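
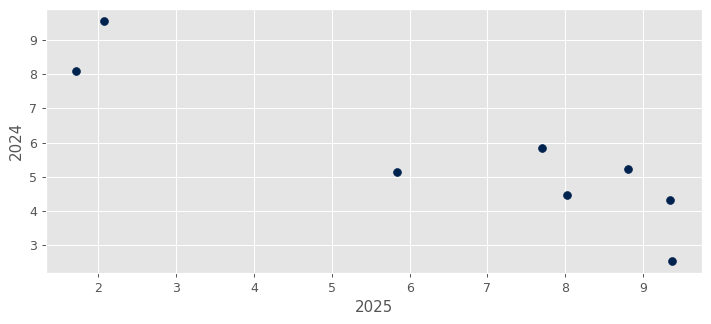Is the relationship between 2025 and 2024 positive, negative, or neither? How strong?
Points are negatively correlated; strong (|r| ≈ 0.9).

negative, strong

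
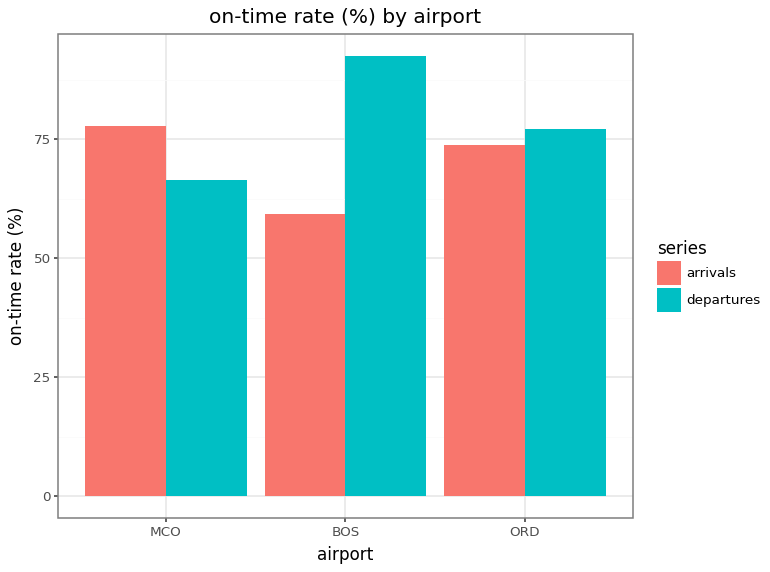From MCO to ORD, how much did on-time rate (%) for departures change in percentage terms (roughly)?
≈ +14.3%

MCO ≈ 70, ORD ≈ 80; (80 − 70) / 70 ≈ +14.3%.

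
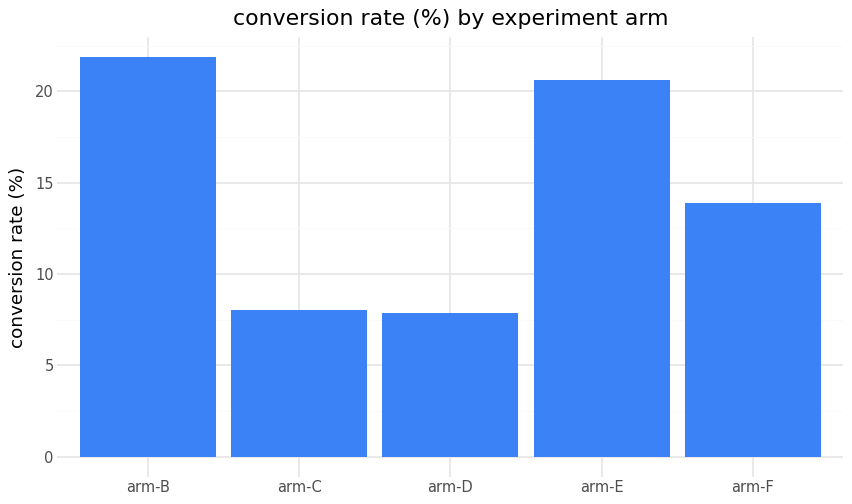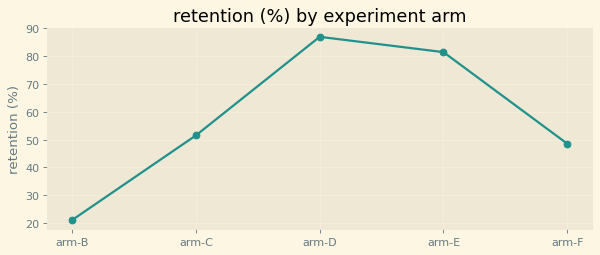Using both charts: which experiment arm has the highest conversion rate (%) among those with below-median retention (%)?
arm-B

Chart 2 median retention (%) ≈ 50; below-median experiment arms: arm-B, arm-F. Among those, arm-B has the highest conversion rate (%) (≈ 20).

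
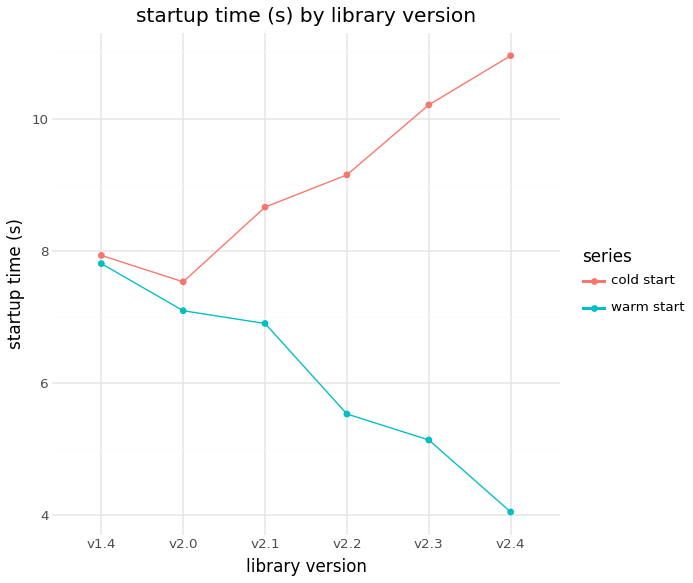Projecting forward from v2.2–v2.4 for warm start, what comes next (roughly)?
Last three: 6, 5, 4 → slope ≈ -1/step → next ≈ 3.

≈ 3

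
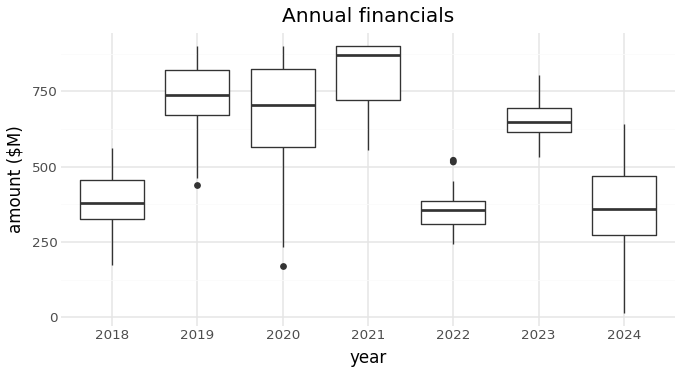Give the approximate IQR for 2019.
≈ 150

Q3 ≈ 800, Q1 ≈ 650; IQR ≈ 150.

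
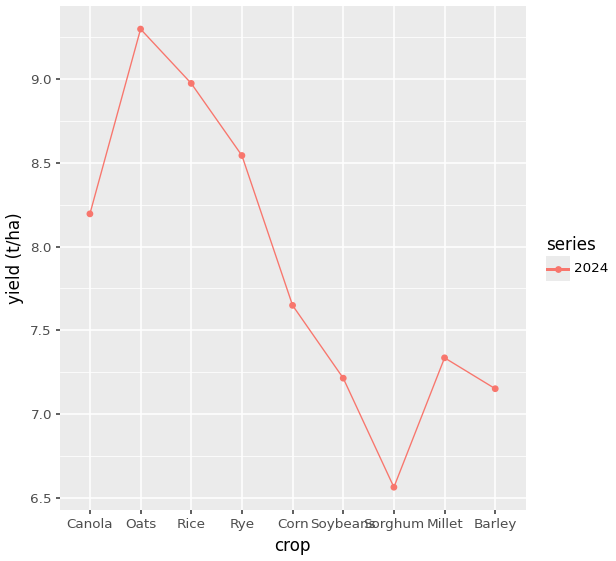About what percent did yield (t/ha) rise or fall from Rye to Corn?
≈ -11.8%

Rye ≈ 8.5, Corn ≈ 7.5; (7.5 − 8.5) / 8.5 ≈ -11.8%.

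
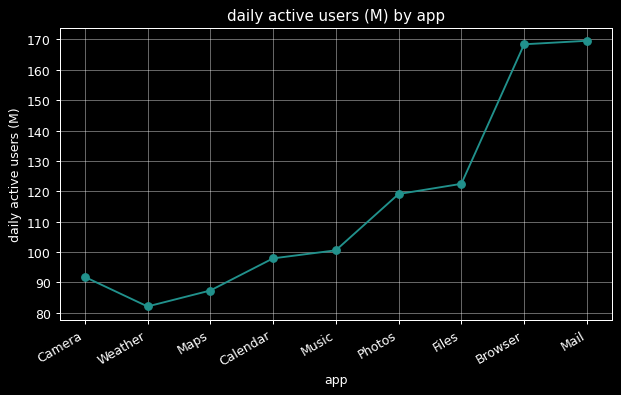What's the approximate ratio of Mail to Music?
≈ 1.7×

Mail ≈ 170, Music ≈ 100; 170/100 ≈ 1.7.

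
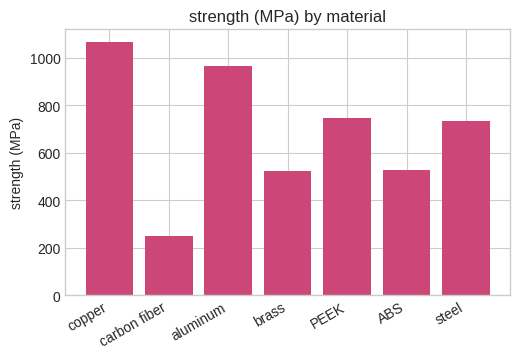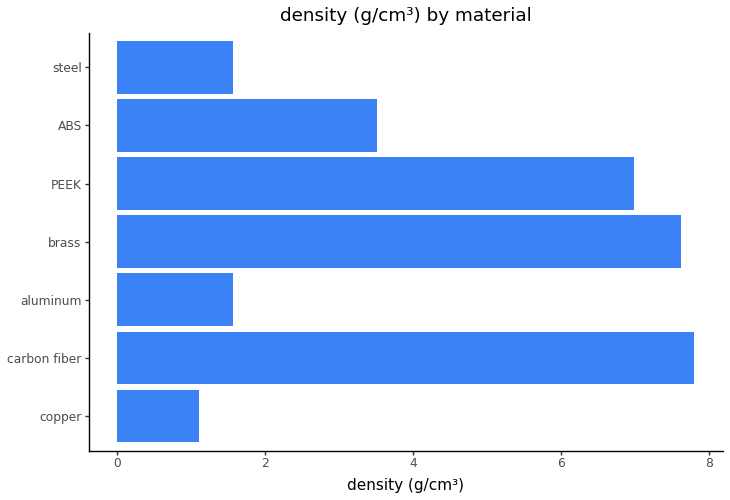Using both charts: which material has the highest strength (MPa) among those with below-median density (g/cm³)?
copper

Chart 2 median density (g/cm³) ≈ 4; below-median materials: copper, aluminum, steel. Among those, copper has the highest strength (MPa) (≈ 1100).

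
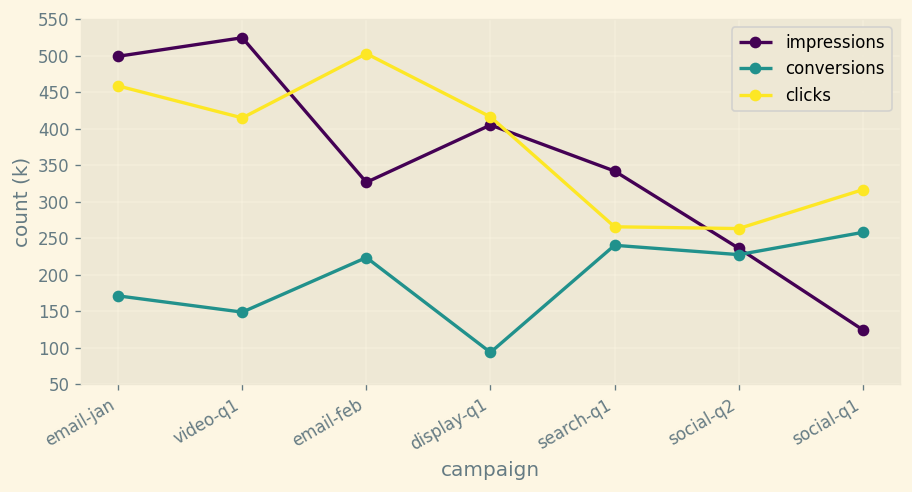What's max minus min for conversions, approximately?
≈ 150

Max social-q1 ≈ 250, min display-q1 ≈ 100; range ≈ 150.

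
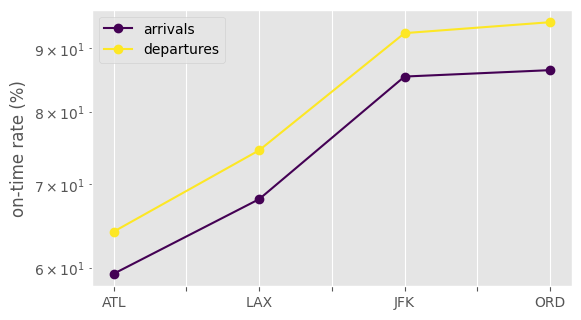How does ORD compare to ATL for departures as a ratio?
ORD ≈ 95, ATL ≈ 65; 95/65 ≈ 1.46.

≈ 1.46×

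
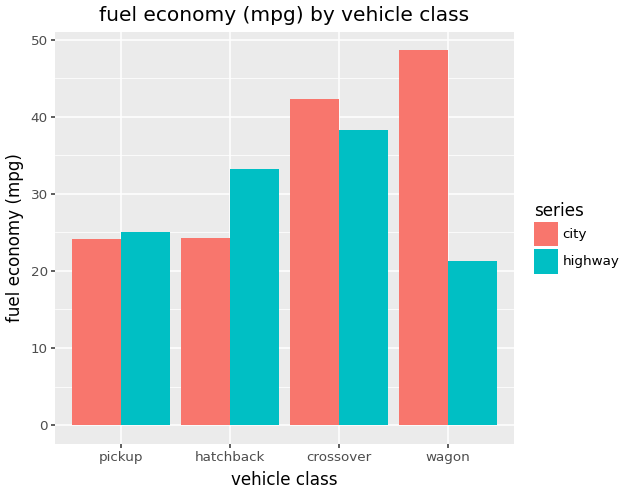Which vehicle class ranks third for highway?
pickup

Top 4 for highway: crossover ≈ 40, hatchback ≈ 35, pickup ≈ 25, wagon ≈ 20.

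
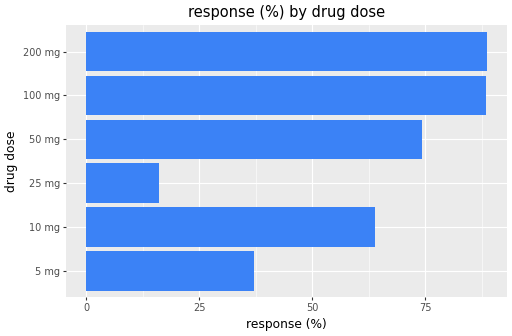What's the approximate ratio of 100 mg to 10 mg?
≈ 1.5×

100 mg ≈ 90, 10 mg ≈ 60; 90/60 ≈ 1.5.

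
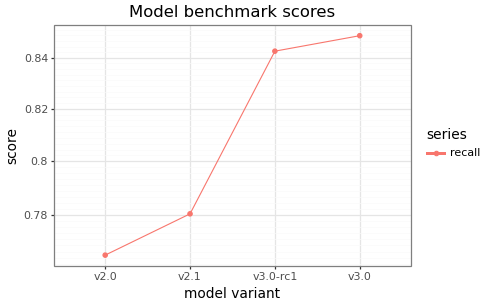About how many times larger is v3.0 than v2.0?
v3.0 ≈ 0.85, v2.0 ≈ 0.77; 0.85/0.77 ≈ 1.1.

≈ 1.1×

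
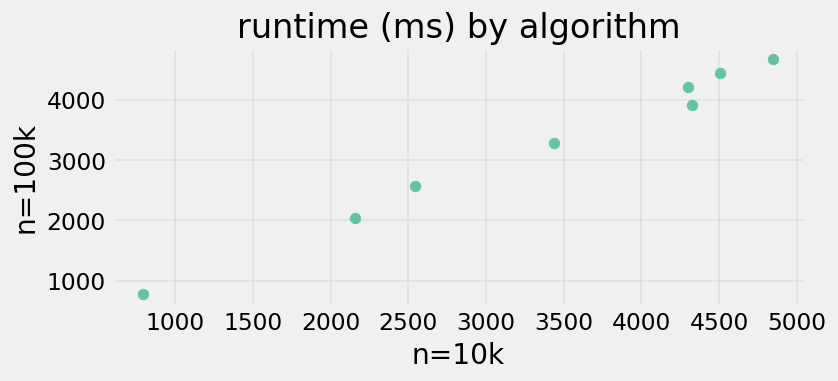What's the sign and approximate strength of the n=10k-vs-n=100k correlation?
positive, strong

Points are positively correlated; strong (|r| ≈ 1.0).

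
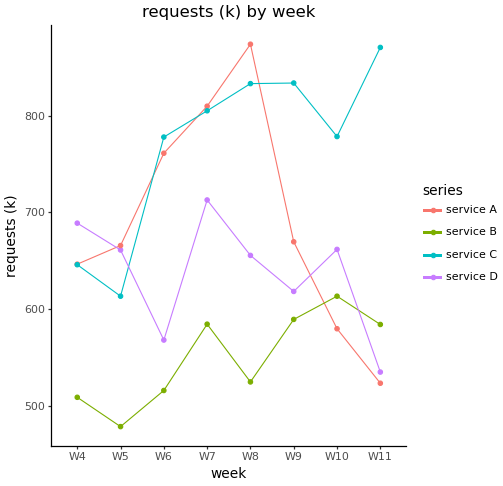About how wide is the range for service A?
Max W8 ≈ 850, min W11 ≈ 500; range ≈ 350.

≈ 350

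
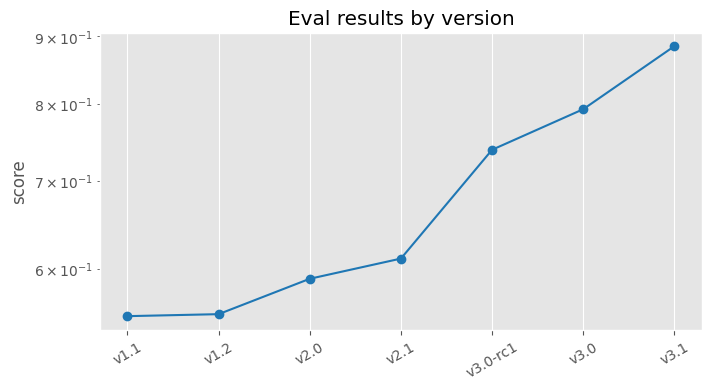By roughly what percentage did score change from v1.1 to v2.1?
v1.1 ≈ 0.55, v2.1 ≈ 0.60; (0.60 − 0.55) / 0.55 ≈ +9.1%.

≈ +9.1%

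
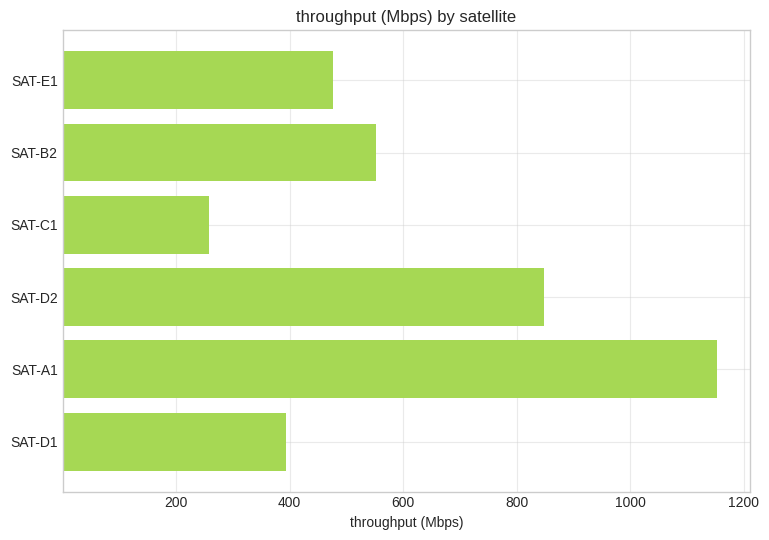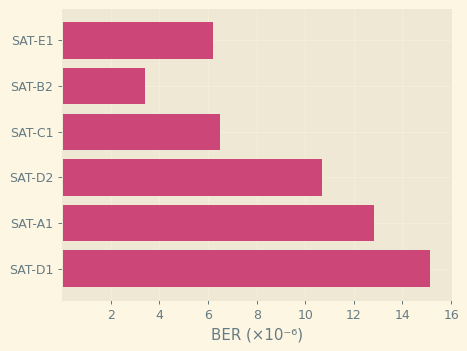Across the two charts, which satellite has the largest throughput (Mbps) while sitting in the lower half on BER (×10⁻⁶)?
Chart 2 median BER (×10⁻⁶) ≈ 8; below-median satellites: SAT-E1, SAT-B2, SAT-C1. Among those, SAT-B2 has the highest throughput (Mbps) (≈ 600).

SAT-B2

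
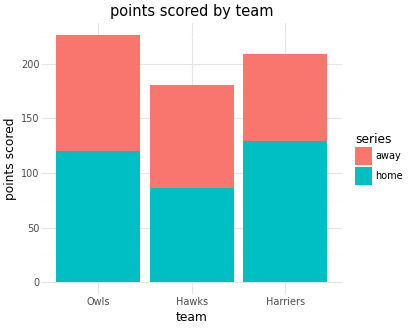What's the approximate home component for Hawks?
home top ≈ 80, bottom ≈ 0; segment ≈ 80.

≈ 80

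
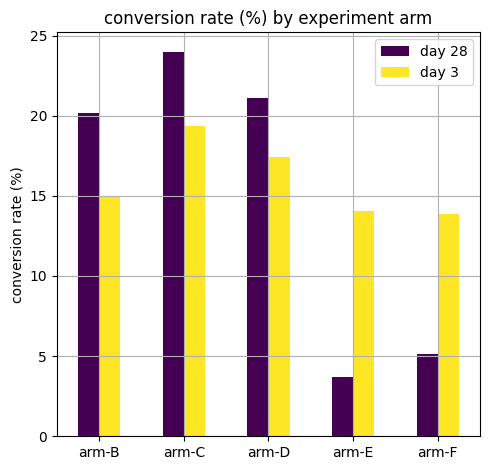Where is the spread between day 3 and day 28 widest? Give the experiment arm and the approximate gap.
arm-E, ≈ 10 %

arm-E: day 3 ≈ 14, day 28 ≈ 4 → gap ≈ 10. Next-largest (arm-F) is only ≈ 8.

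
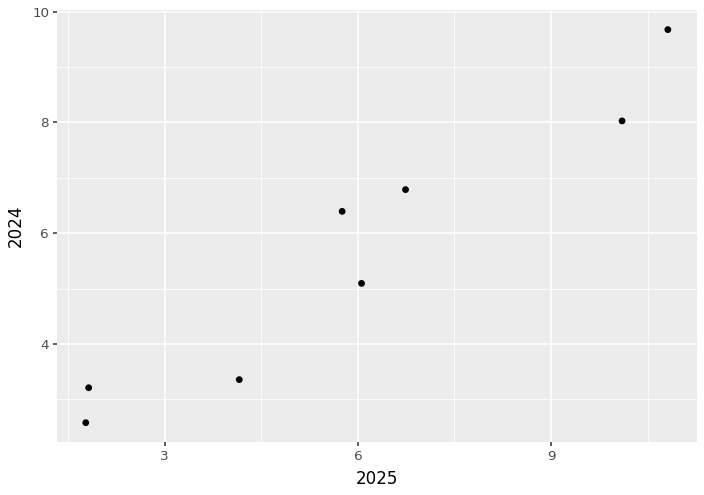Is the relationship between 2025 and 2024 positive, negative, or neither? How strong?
positive, strong

Points are positively correlated; strong (|r| ≈ 1.0).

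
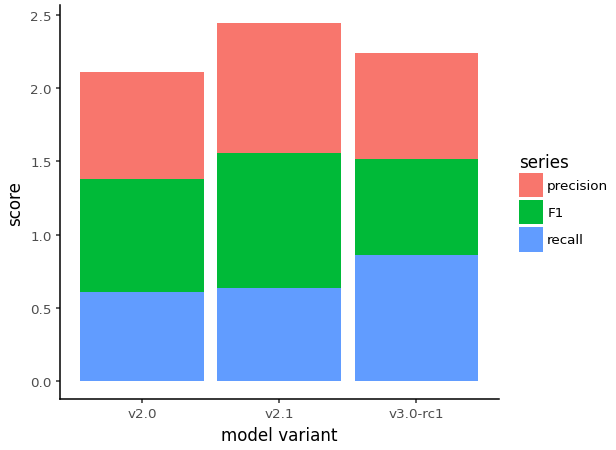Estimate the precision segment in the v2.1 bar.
precision top ≈ 2.5, bottom ≈ 1.5; segment ≈ 1.0.

≈ 1.0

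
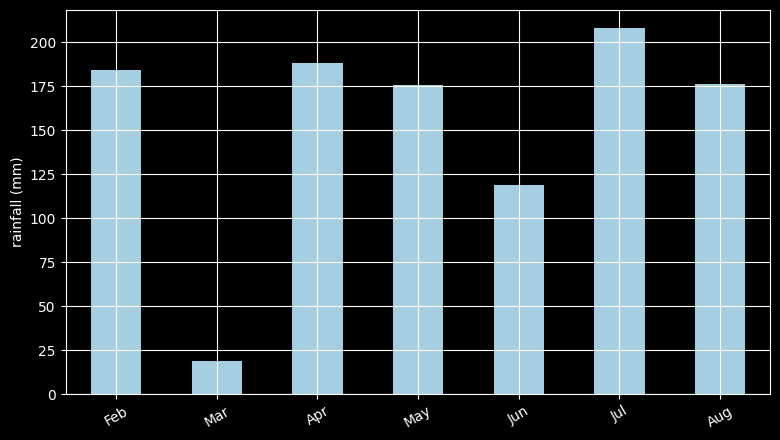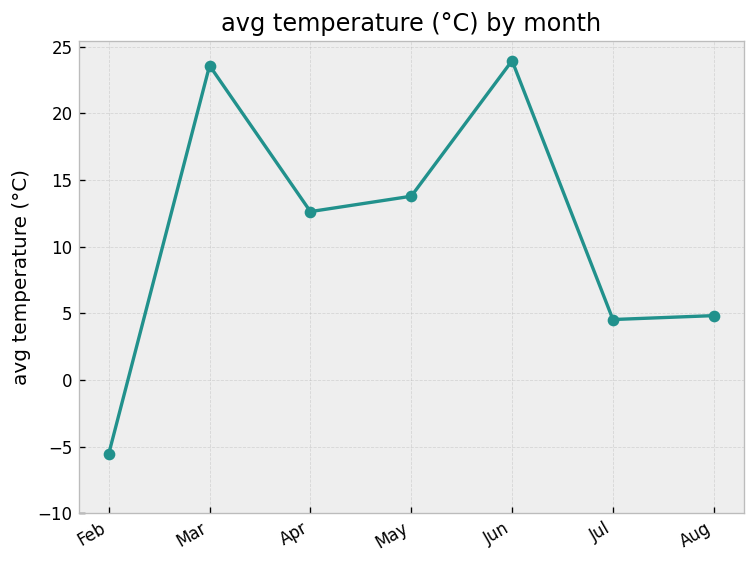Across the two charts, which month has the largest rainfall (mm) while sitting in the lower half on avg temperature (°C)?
Jul

Chart 2 median avg temperature (°C) ≈ 15; below-median months: Feb, Jul, Aug. Among those, Jul has the highest rainfall (mm) (≈ 200).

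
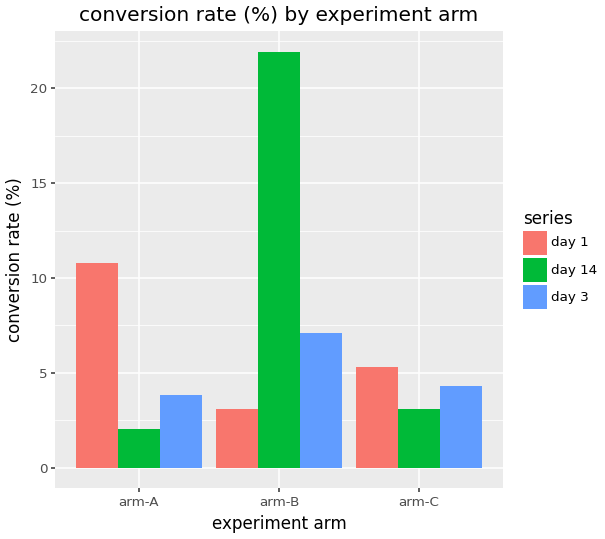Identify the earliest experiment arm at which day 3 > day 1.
arm-B

arm-A: day 3 ≈ 4 vs day 1 ≈ 10 (not yet); arm-B: day 3 ≈ 8 vs day 1 ≈ 4 (first crossover).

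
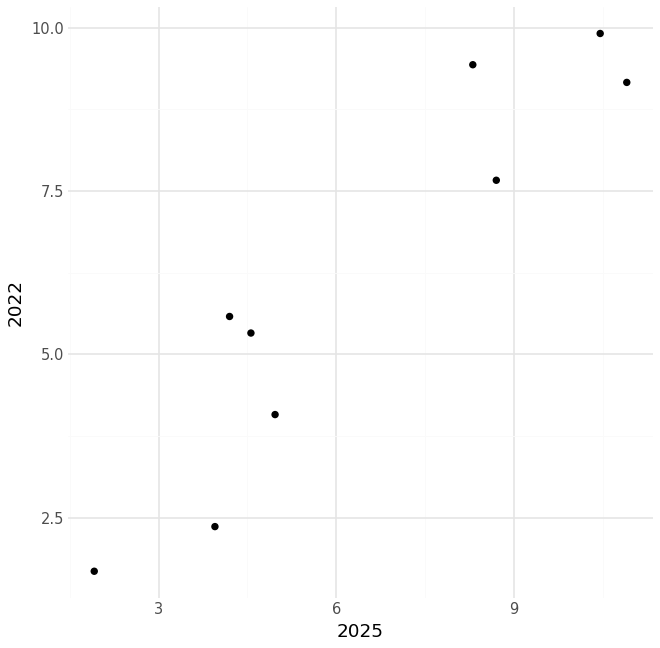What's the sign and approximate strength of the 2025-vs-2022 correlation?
Points are positively correlated; strong (|r| ≈ 0.9).

positive, strong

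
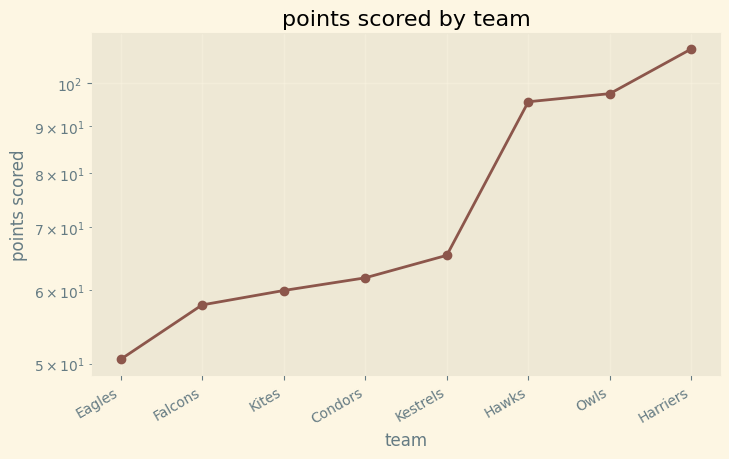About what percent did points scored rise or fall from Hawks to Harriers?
Hawks ≈ 95, Harriers ≈ 110; (110 − 95) / 95 ≈ +15.8%.

≈ +15.8%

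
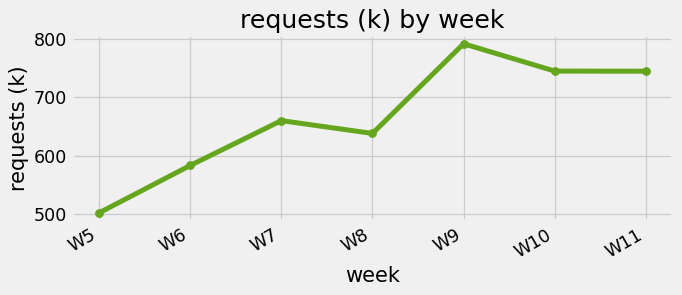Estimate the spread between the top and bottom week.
≈ 300

Max W9 ≈ 800, min W5 ≈ 500; range ≈ 300.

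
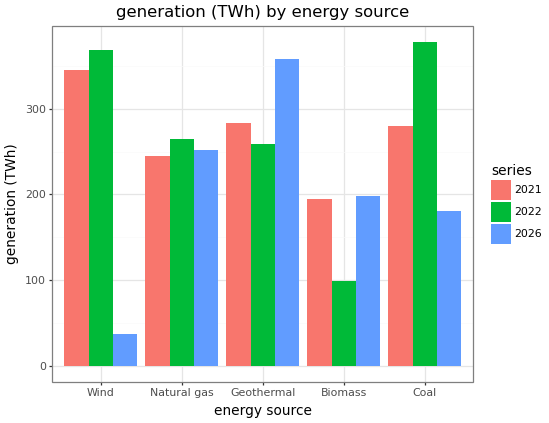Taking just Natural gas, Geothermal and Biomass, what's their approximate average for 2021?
(250 + 300 + 200) / 3 ≈ 250.

≈ 250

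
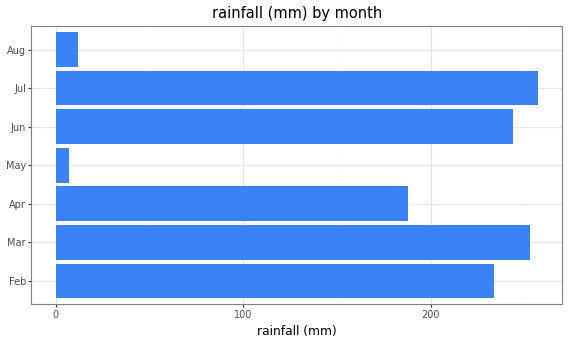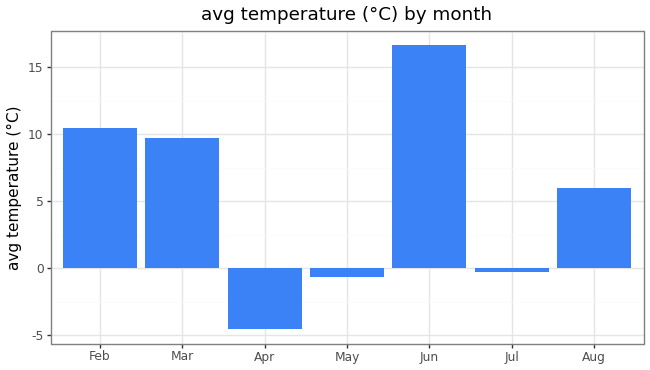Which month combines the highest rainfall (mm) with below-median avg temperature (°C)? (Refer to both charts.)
Chart 2 median avg temperature (°C) ≈ 6; below-median months: Apr, May, Jul. Among those, Jul has the highest rainfall (mm) (≈ 250).

Jul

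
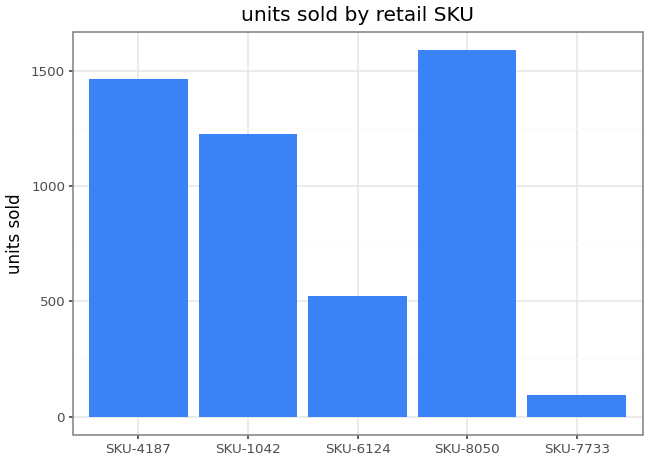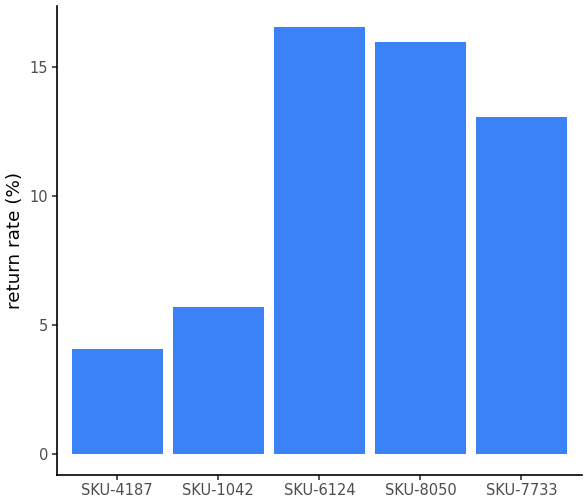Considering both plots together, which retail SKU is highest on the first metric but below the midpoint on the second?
SKU-4187

Chart 2 median return rate (%) ≈ 14; below-median retail SKUs: SKU-4187, SKU-1042. Among those, SKU-4187 has the highest units sold (≈ 1400).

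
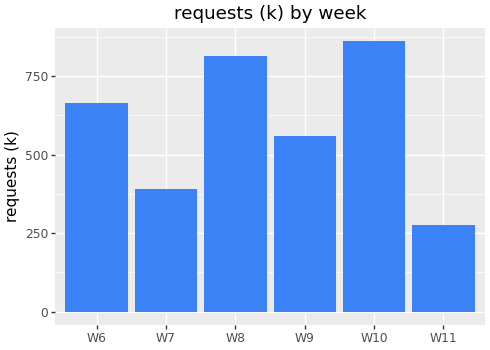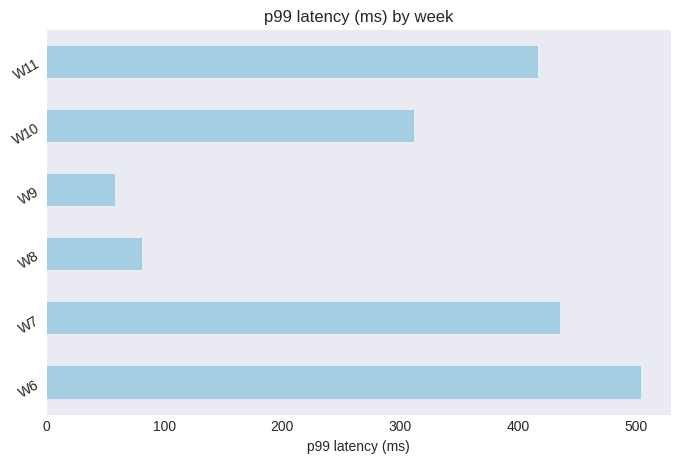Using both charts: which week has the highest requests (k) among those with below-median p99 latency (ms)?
Chart 2 median p99 latency (ms) ≈ 350; below-median weeks: W8, W9, W10. Among those, W10 has the highest requests (k) (≈ 900).

W10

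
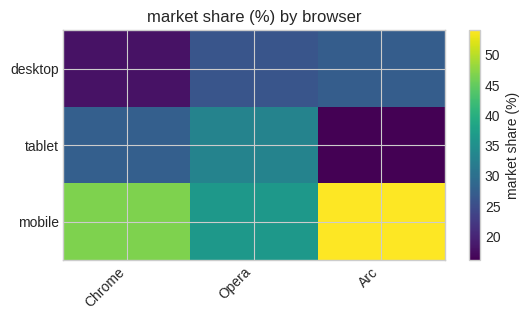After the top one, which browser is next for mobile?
Chrome

Top 3 for mobile: Arc ≈ 55, Chrome ≈ 45, Opera ≈ 35.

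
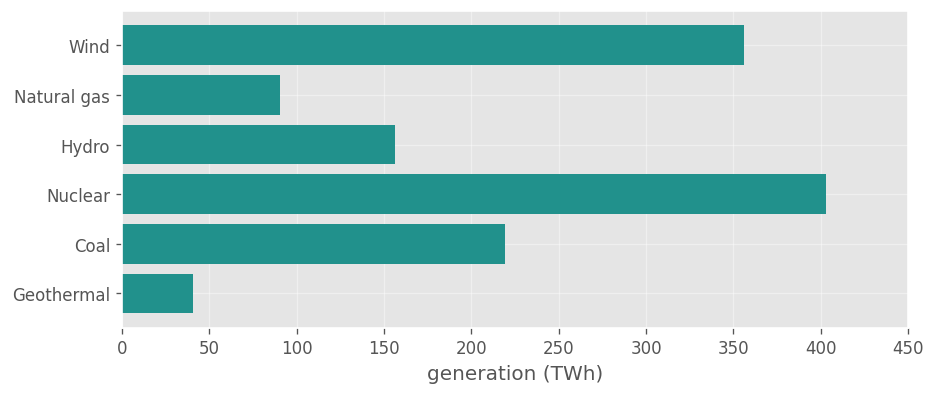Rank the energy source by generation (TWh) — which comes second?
Top 3: Nuclear ≈ 400, Wind ≈ 350, Coal ≈ 200.

Wind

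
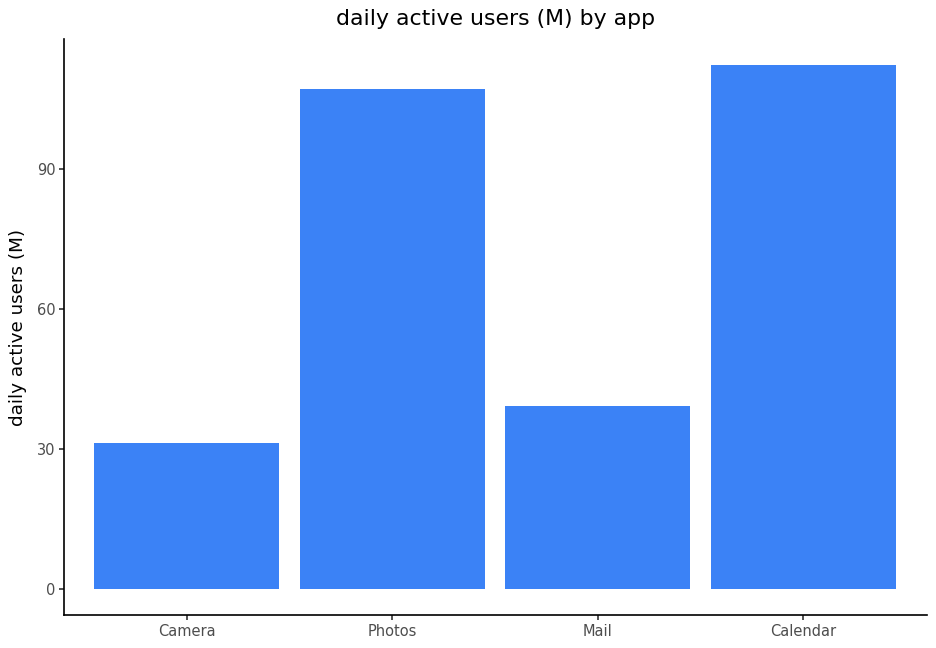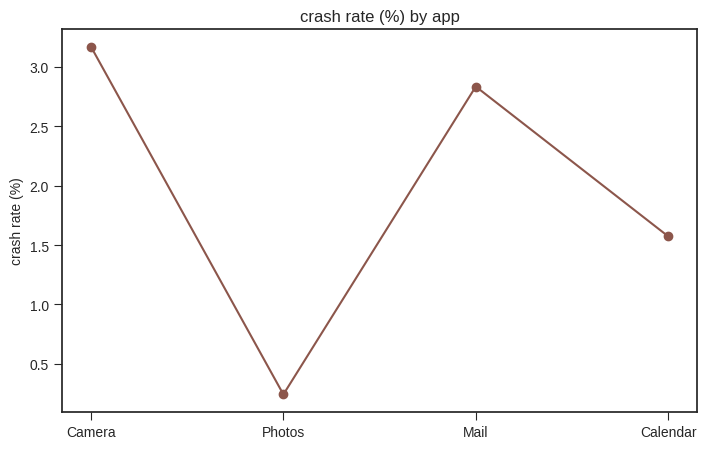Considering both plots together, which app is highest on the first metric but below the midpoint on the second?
Calendar

Chart 2 median crash rate (%) ≈ 2; below-median apps: Photos, Calendar. Among those, Calendar has the highest daily active users (M) (≈ 120).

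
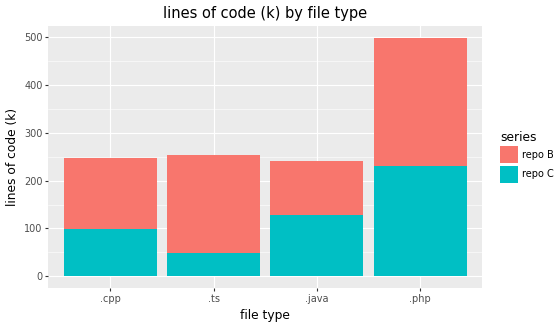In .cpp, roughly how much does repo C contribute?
≈ 100

repo C top ≈ 100, bottom ≈ 0; segment ≈ 100.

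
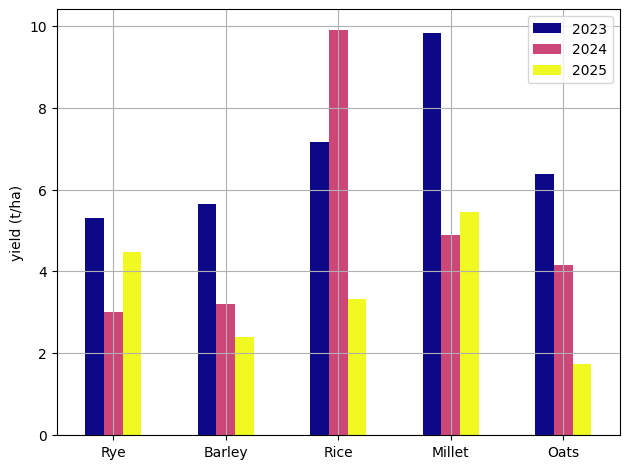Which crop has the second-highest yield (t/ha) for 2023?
Rice

Top 3 for 2023: Millet ≈ 10, Rice ≈ 7, Oats ≈ 6.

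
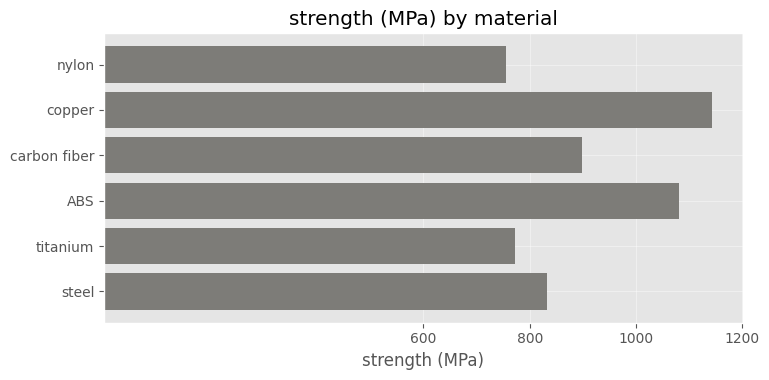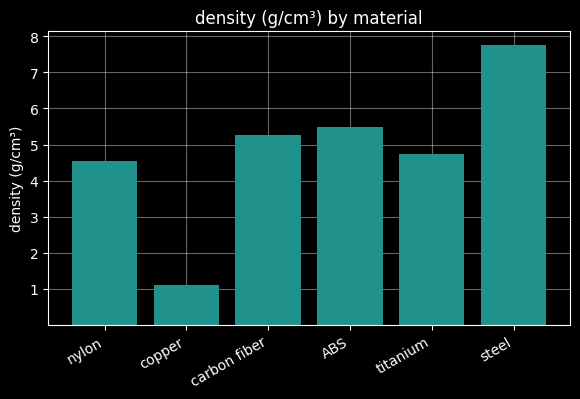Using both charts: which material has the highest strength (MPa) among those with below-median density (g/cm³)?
Chart 2 median density (g/cm³) ≈ 5; below-median materials: nylon, copper, titanium. Among those, copper has the highest strength (MPa) (≈ 1200).

copper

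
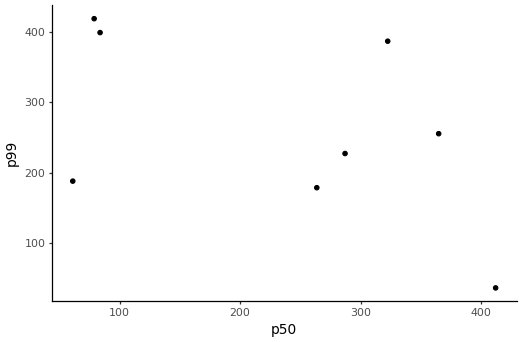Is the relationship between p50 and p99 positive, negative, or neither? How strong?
Points are negatively correlated; moderate (|r| ≈ 0.5).

negative, moderate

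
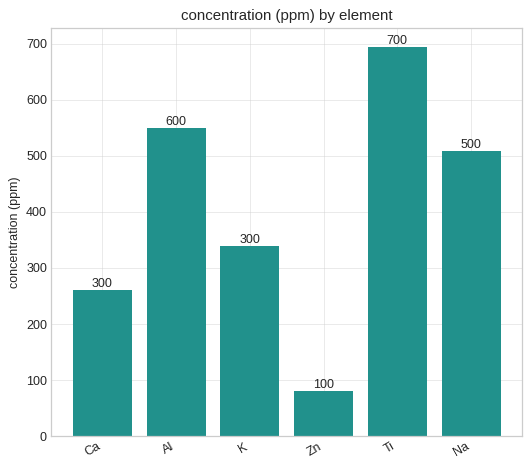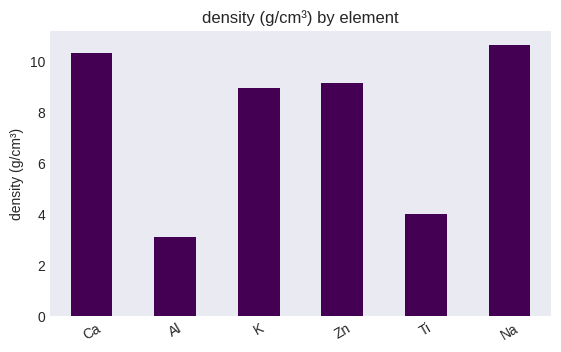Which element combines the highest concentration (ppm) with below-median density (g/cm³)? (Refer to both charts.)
Ti

Chart 2 median density (g/cm³) ≈ 9; below-median elements: Al, K, Ti. Among those, Ti has the highest concentration (ppm) (≈ 700).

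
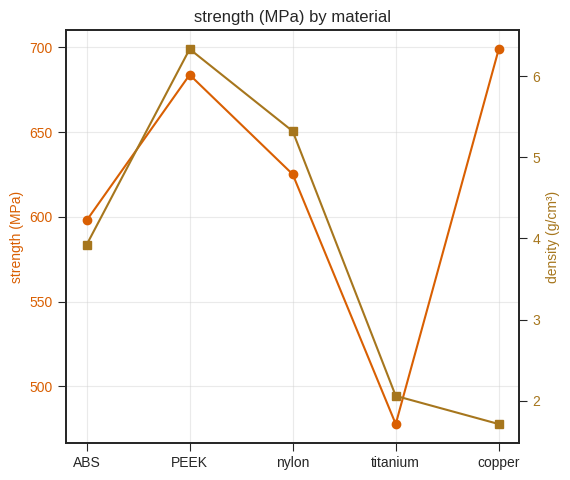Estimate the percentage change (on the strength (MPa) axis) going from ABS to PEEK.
≈ +13.3%

ABS ≈ 600, PEEK ≈ 680; (680 − 600) / 600 ≈ +13.3%.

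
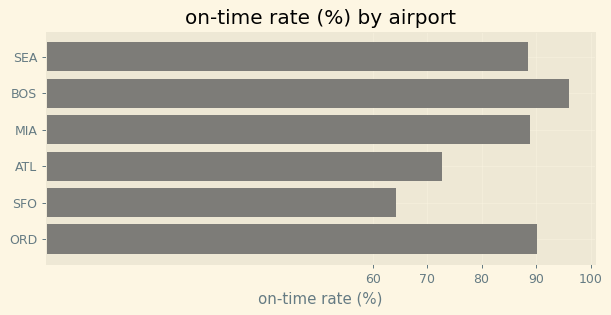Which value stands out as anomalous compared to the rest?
SFO ≈ 60; the rest sit between ≈ 70 and ≈ 100.

SFO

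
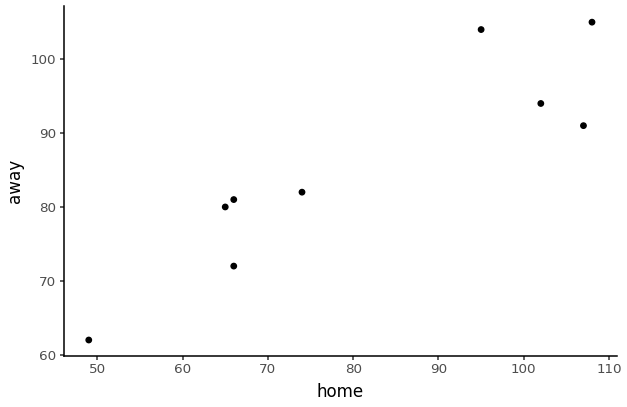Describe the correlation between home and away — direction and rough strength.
positive, strong

Points are positively correlated; strong (|r| ≈ 0.9).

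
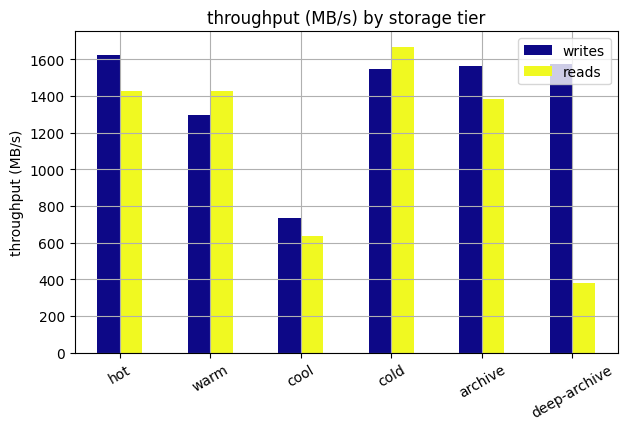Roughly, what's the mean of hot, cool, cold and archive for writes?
(1600 + 800 + 1600 + 1600) / 4 ≈ 1400.

≈ 1400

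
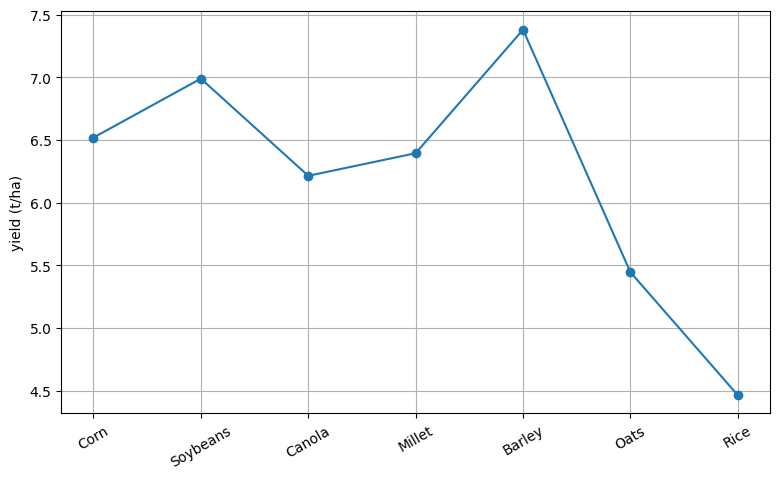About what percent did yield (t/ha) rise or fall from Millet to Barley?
Millet ≈ 6.5, Barley ≈ 7.5; (7.5 − 6.5) / 6.5 ≈ +15.4%.

≈ +15.4%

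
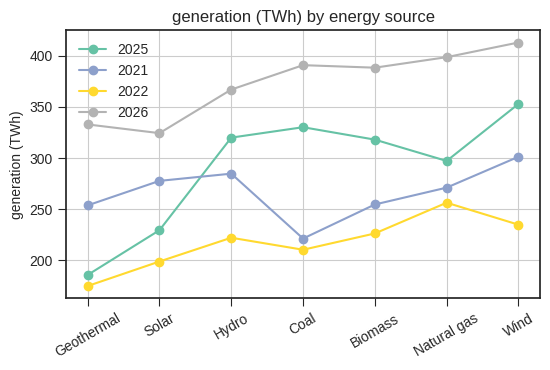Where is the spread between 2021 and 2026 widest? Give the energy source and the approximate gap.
Coal: 2021 ≈ 220, 2026 ≈ 400 → gap ≈ 180. Next-largest (Biomass) is only ≈ 120.

Coal, ≈ 180 TWh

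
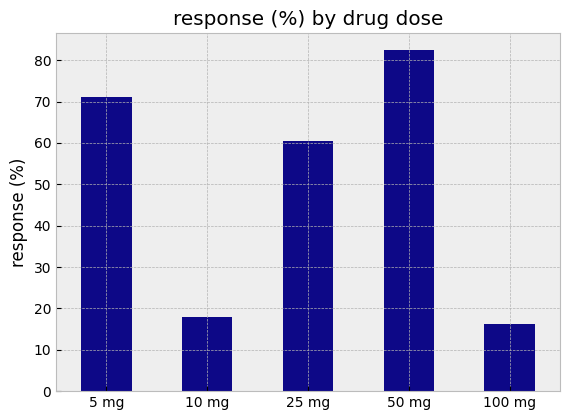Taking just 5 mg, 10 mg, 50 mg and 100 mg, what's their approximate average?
≈ 48

(70 + 20 + 80 + 20) / 4 ≈ 48.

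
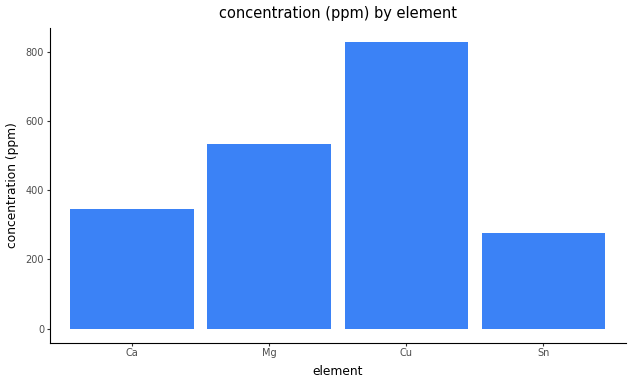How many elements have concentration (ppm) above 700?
1

Above 700: Cu.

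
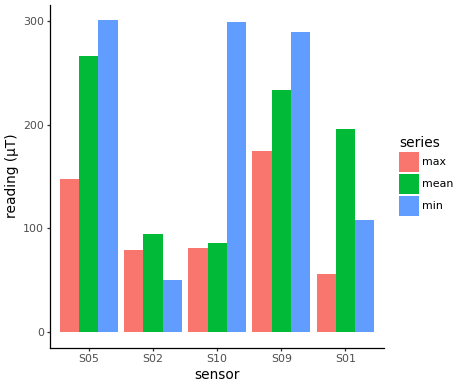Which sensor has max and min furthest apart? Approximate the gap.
S10, ≈ 200 µT

S10: max ≈ 100, min ≈ 300 → gap ≈ 200. Next-largest (S05) is only ≈ 150.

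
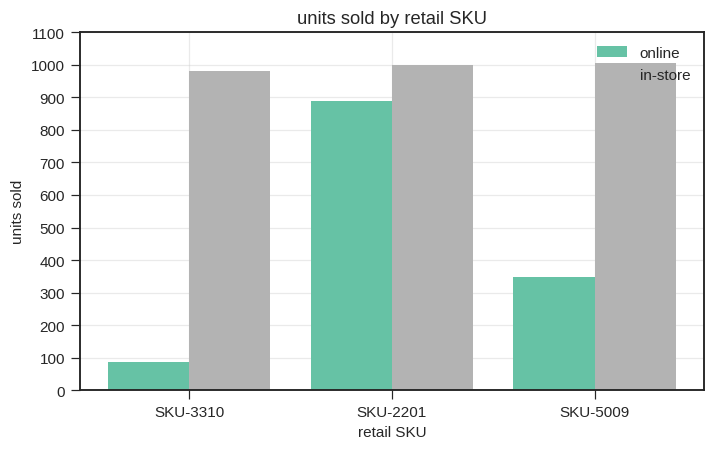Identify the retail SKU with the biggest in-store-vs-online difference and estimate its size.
SKU-3310, ≈ 900

SKU-3310: in-store ≈ 1000, online ≈ 100 → gap ≈ 900. Next-largest (SKU-5009) is only ≈ 700.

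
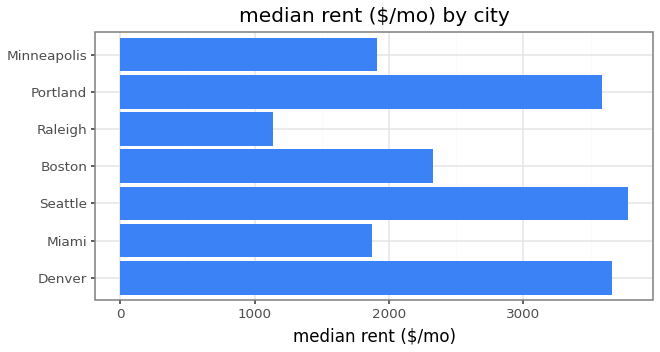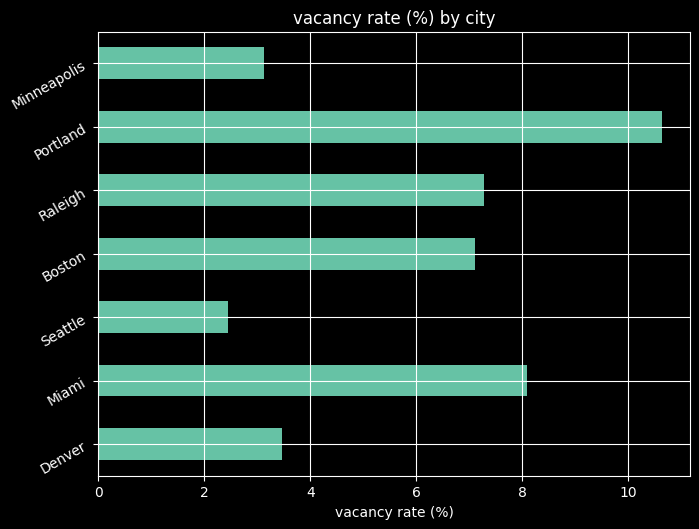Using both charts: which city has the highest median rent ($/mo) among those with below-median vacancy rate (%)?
Seattle

Chart 2 median vacancy rate (%) ≈ 7; below-median cities: Denver, Seattle, Minneapolis. Among those, Seattle has the highest median rent ($/mo) (≈ 4000).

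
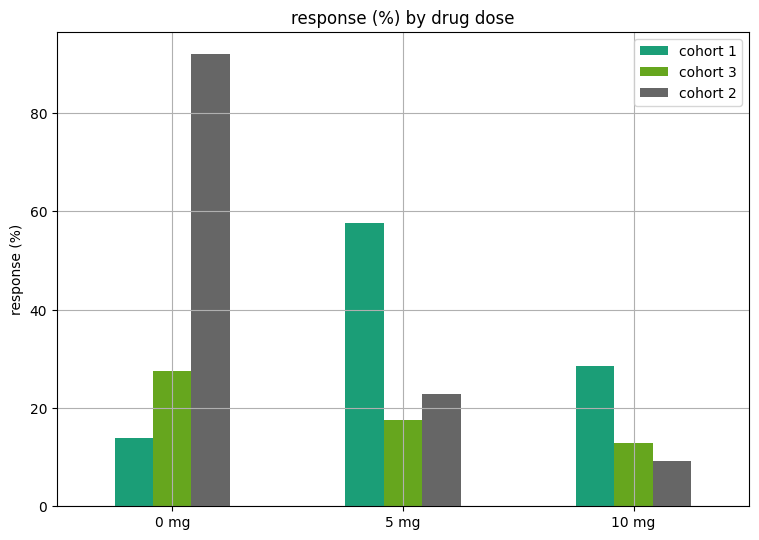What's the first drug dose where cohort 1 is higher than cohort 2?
0 mg: cohort 1 ≈ 10 vs cohort 2 ≈ 90 (not yet); 5 mg: cohort 1 ≈ 60 vs cohort 2 ≈ 20 (first crossover).

5 mg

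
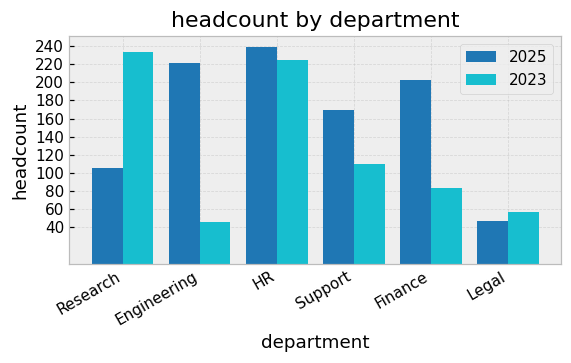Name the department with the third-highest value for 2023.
Top 4 for 2023: Research ≈ 240, HR ≈ 220, Support ≈ 120, Finance ≈ 80.

Support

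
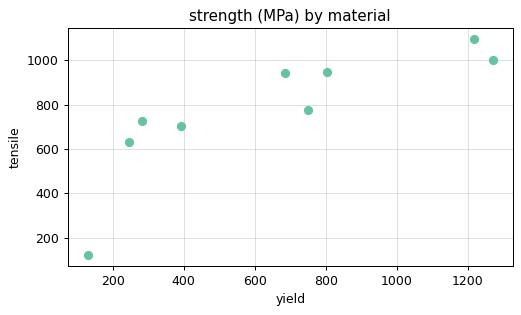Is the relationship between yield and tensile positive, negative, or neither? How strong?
positive, strong

Points are positively correlated; strong (|r| ≈ 0.8).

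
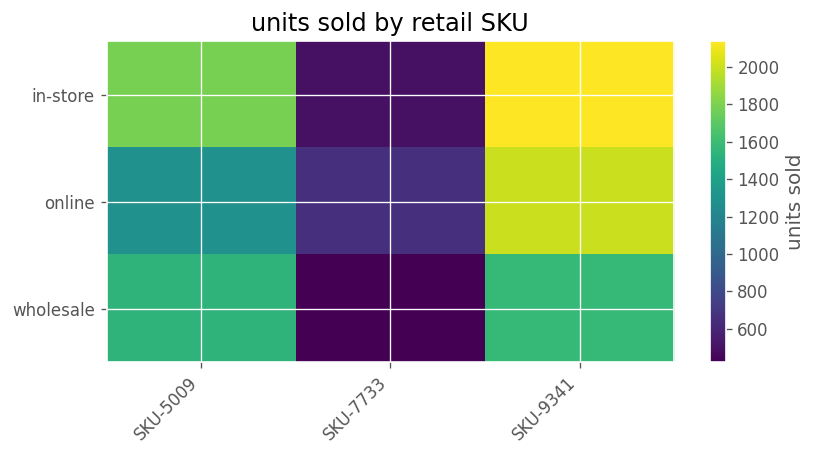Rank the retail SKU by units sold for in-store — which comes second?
Top 3 for in-store: SKU-9341 ≈ 2200, SKU-5009 ≈ 1800, SKU-7733 ≈ 400.

SKU-5009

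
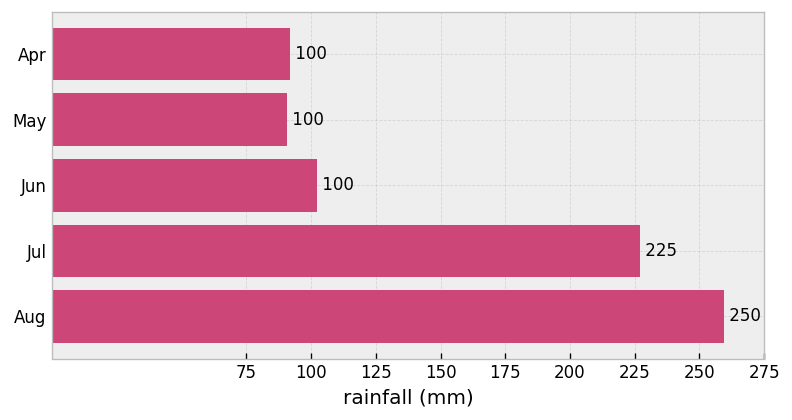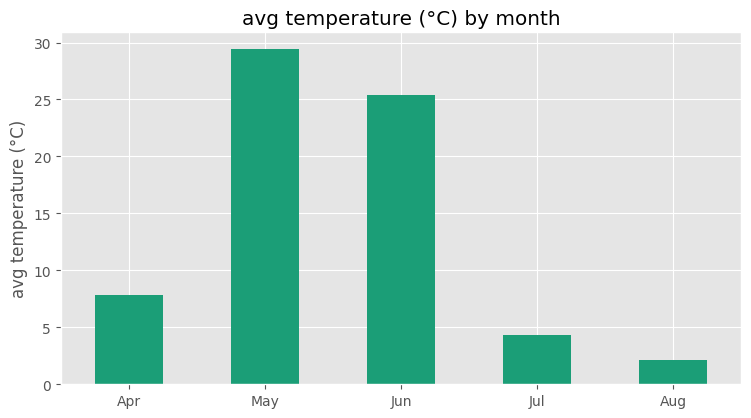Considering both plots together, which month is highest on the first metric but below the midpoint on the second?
Aug

Chart 2 median avg temperature (°C) ≈ 10; below-median months: Jul, Aug. Among those, Aug has the highest rainfall (mm) (≈ 250).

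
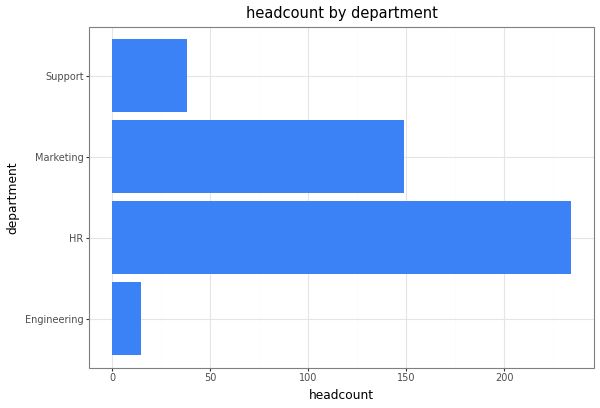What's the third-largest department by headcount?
Top 4: HR ≈ 240, Marketing ≈ 140, Support ≈ 40, Engineering ≈ 20.

Support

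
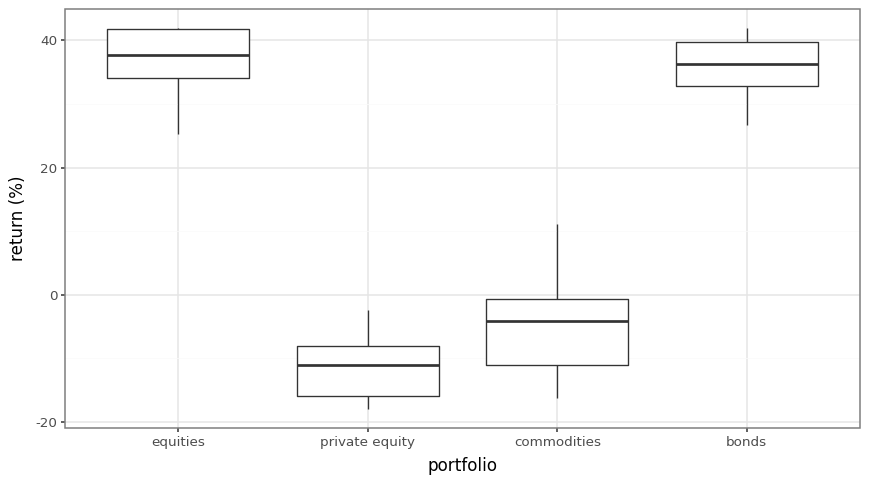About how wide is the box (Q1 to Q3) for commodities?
≈ 10

Q3 ≈ 0, Q1 ≈ -10; IQR ≈ 10.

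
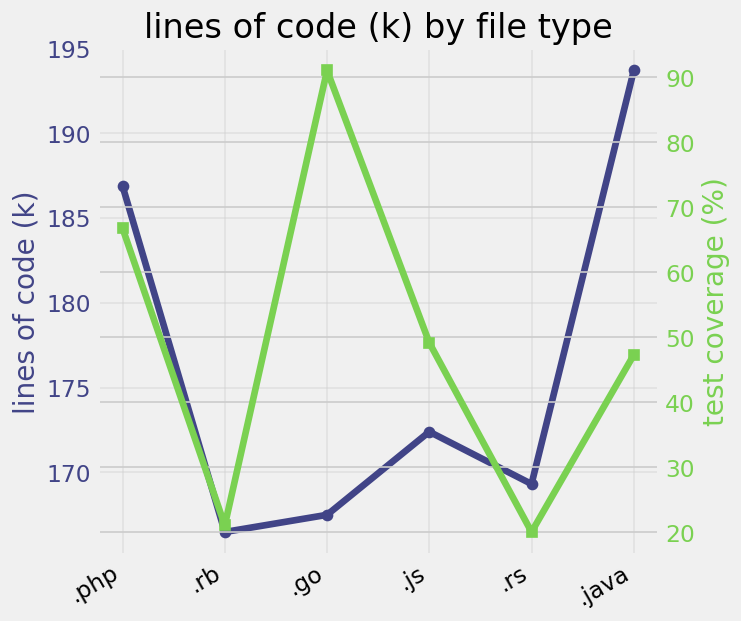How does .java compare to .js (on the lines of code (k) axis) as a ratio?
≈ 1.15×

.java ≈ 195, .js ≈ 170; 195/170 ≈ 1.15.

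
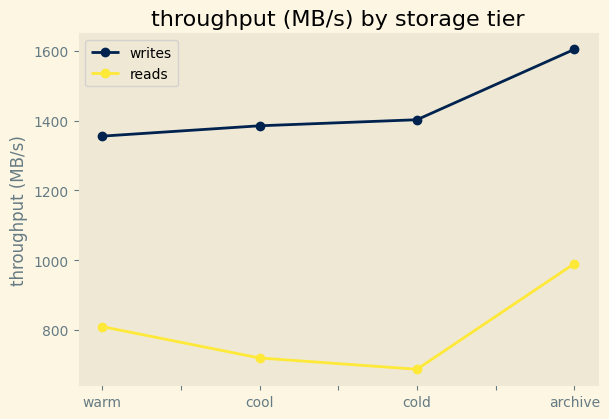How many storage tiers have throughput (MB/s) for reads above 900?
1

Above 900: archive.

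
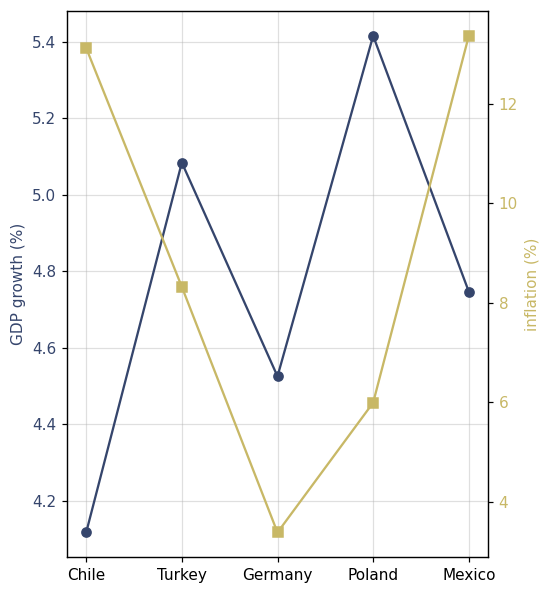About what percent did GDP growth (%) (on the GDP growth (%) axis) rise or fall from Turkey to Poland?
Turkey ≈ 5.0, Poland ≈ 5.4; (5.4 − 5.0) / 5.0 ≈ +8%.

≈ +8%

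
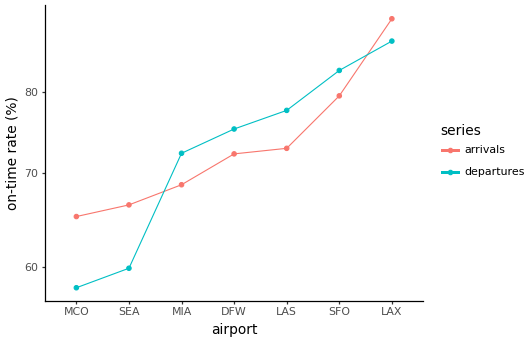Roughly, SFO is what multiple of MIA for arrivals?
SFO ≈ 80, MIA ≈ 70; 80/70 ≈ 1.14.

≈ 1.14×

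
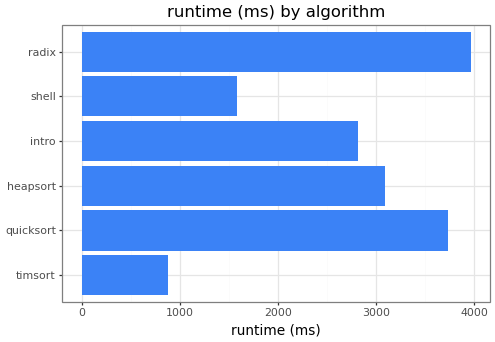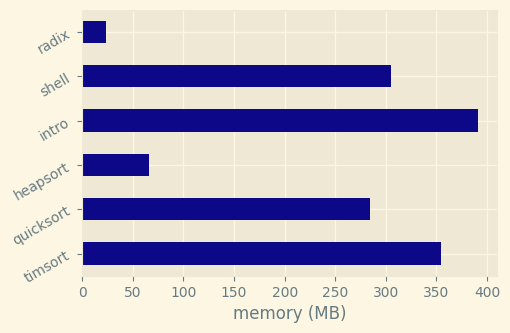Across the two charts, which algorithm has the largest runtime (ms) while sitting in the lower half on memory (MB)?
Chart 2 median memory (MB) ≈ 300; below-median algorithms: quicksort, heapsort, radix. Among those, radix has the highest runtime (ms) (≈ 4000).

radix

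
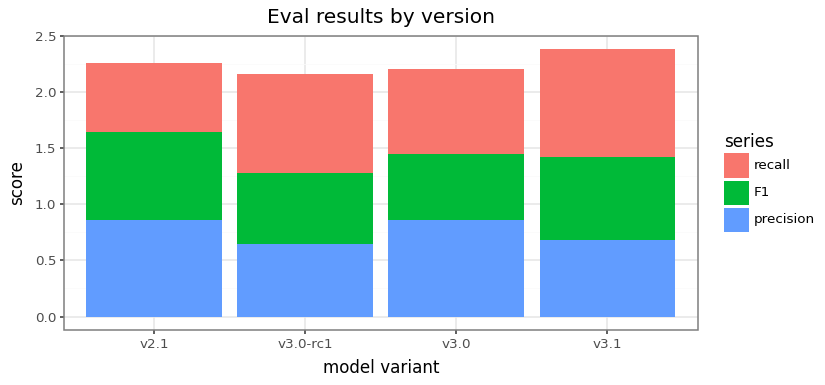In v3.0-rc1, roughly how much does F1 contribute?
F1 top ≈ 1.2, bottom ≈ 0.6; segment ≈ 0.6.

≈ 0.6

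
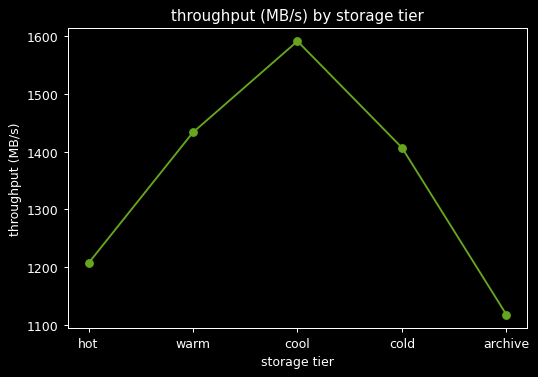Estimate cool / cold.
cool ≈ 1600, cold ≈ 1400; 1600/1400 ≈ 1.14.

≈ 1.14×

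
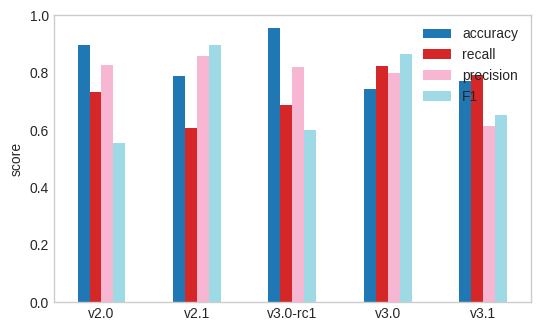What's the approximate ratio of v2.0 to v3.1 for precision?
≈ 1.33×

v2.0 ≈ 0.8, v3.1 ≈ 0.6; 0.8/0.6 ≈ 1.33.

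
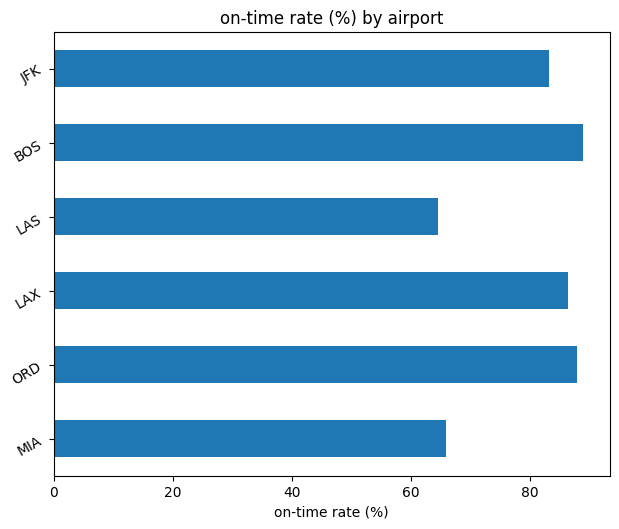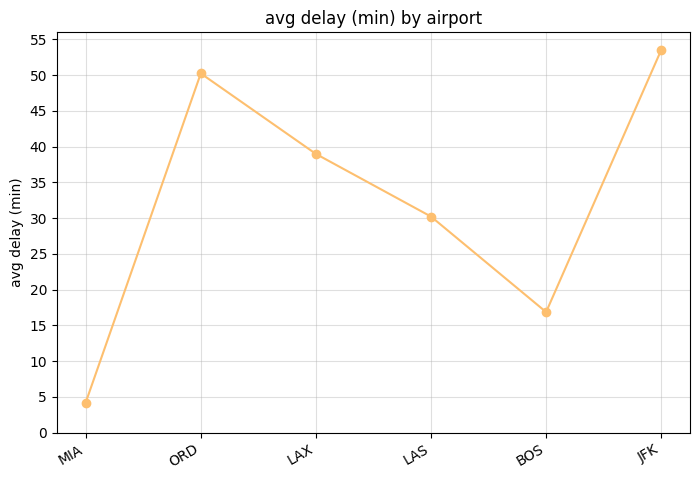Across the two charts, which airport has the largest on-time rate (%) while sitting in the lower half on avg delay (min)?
BOS

Chart 2 median avg delay (min) ≈ 35; below-median airports: MIA, LAS, BOS. Among those, BOS has the highest on-time rate (%) (≈ 90).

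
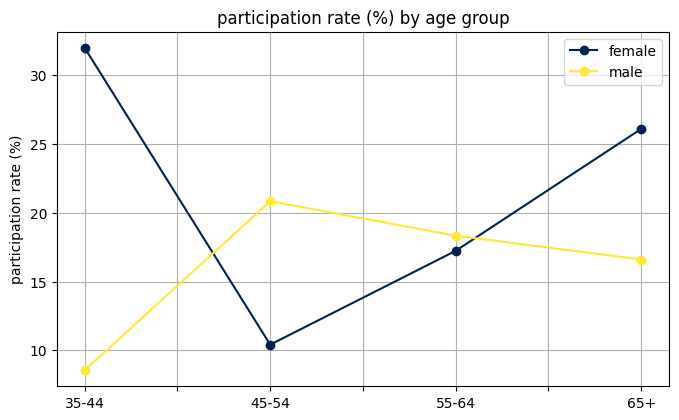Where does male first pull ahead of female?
45-54

35-44: male ≈ 8 vs female ≈ 32 (not yet); 45-54: male ≈ 20 vs female ≈ 10 (first crossover).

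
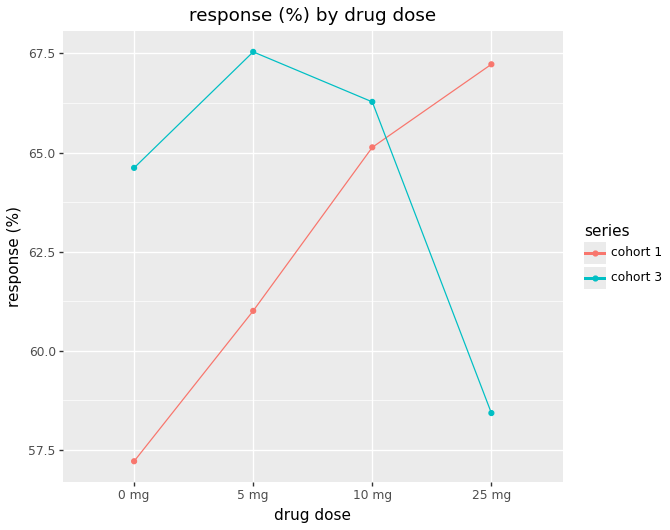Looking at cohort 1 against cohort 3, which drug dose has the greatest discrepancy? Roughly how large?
25 mg, ≈ 9 %

25 mg: cohort 1 ≈ 67, cohort 3 ≈ 58 → gap ≈ 9. Next-largest (0 mg) is only ≈ 8.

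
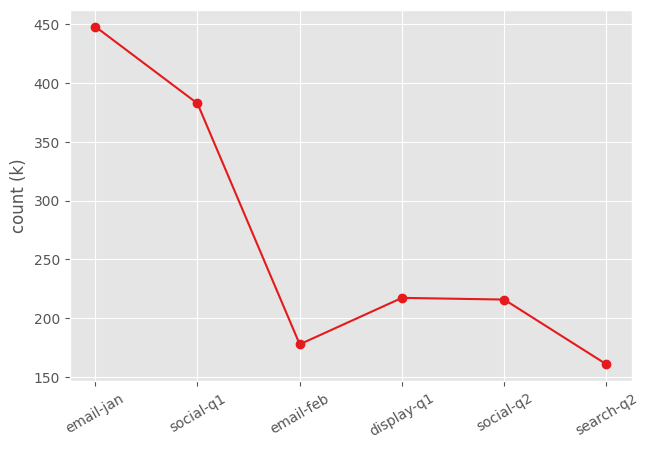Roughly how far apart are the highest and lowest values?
≈ 300

Max email-jan ≈ 450, min search-q2 ≈ 150; range ≈ 300.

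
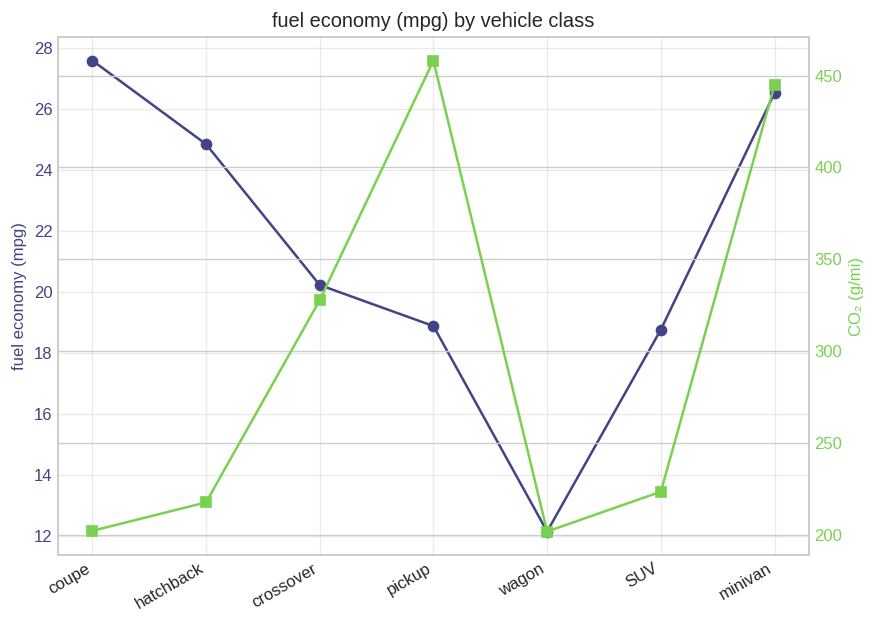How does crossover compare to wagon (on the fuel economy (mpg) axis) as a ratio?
crossover ≈ 20, wagon ≈ 12; 20/12 ≈ 1.67.

≈ 1.67×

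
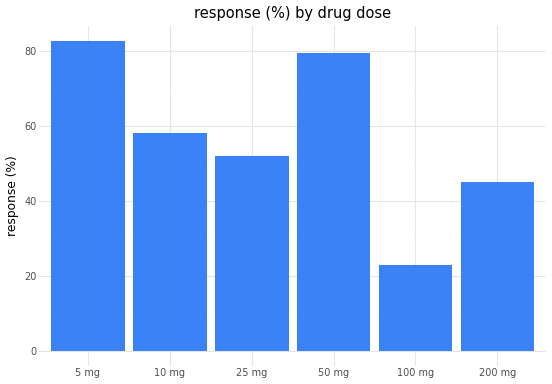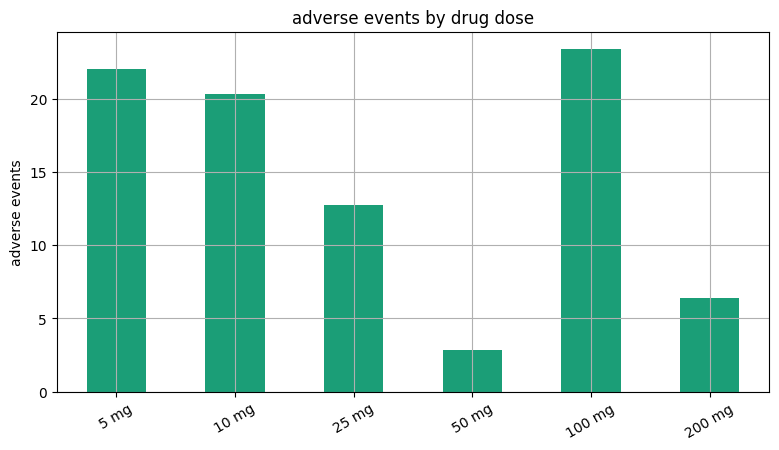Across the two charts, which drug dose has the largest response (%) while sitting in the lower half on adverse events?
50 mg

Chart 2 median adverse events ≈ 15; below-median drug doses: 25 mg, 50 mg, 200 mg. Among those, 50 mg has the highest response (%) (≈ 80).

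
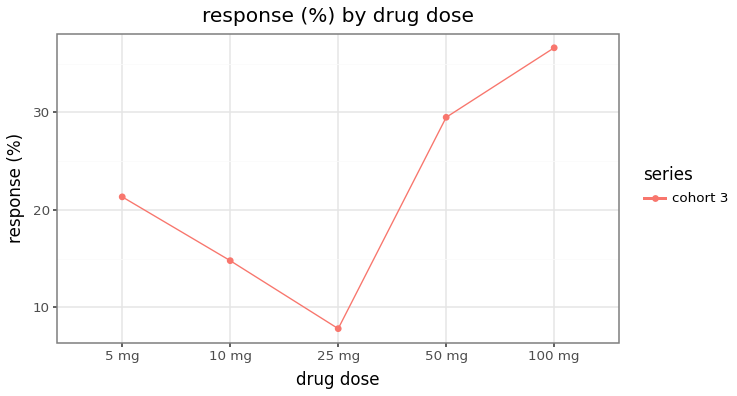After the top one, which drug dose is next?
50 mg

Top 3: 100 mg ≈ 35, 50 mg ≈ 30, 5 mg ≈ 20.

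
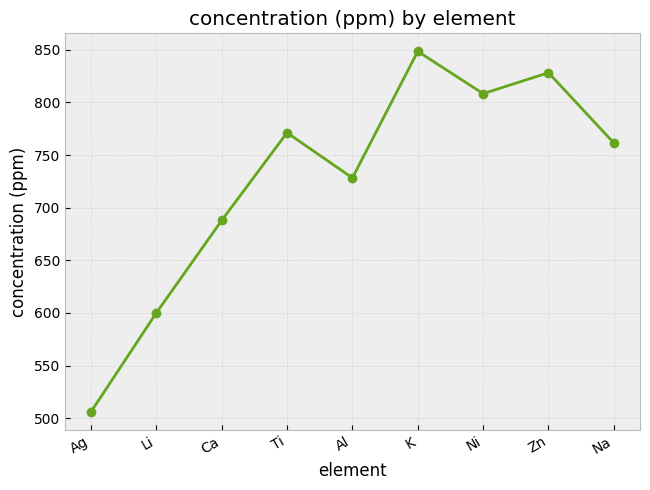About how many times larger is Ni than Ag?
Ni ≈ 800, Ag ≈ 500; 800/500 ≈ 1.6.

≈ 1.6×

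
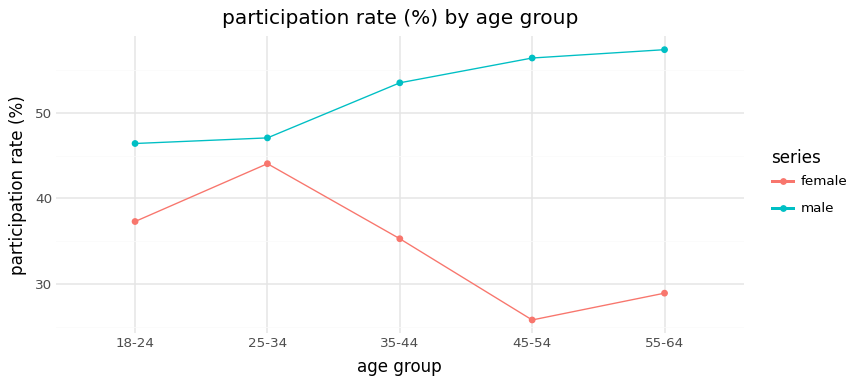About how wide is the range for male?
≈ 10

Max 55-64 ≈ 55, min 18-24 ≈ 45; range ≈ 10.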